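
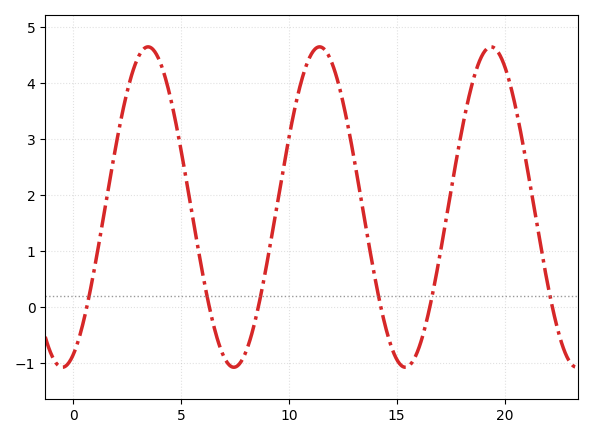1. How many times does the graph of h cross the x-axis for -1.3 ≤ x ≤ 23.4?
6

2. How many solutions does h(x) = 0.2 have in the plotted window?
6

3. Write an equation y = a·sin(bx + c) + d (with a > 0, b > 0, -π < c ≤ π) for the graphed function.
y = 2.86sin(0.79x - 1.2) + 1.79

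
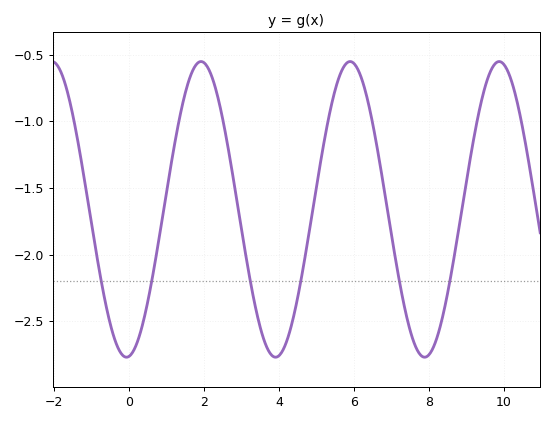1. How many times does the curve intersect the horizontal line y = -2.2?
6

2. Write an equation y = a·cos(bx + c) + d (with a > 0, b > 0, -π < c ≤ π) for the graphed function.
y = 1.11cos(1.6x - 3) - 1.66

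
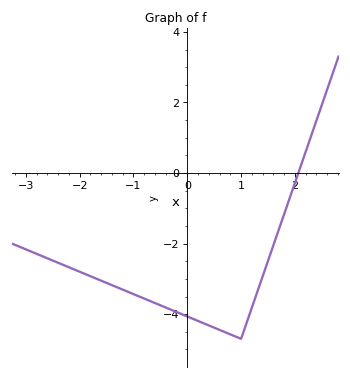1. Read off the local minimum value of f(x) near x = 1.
-4.7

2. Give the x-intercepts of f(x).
2.06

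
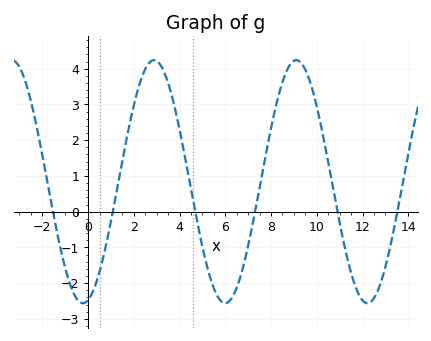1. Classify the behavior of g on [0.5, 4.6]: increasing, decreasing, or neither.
neither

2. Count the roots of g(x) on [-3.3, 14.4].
6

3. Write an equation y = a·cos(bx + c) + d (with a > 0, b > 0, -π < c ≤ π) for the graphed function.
y = 3.4cos(1.01x - 2.91) + 0.84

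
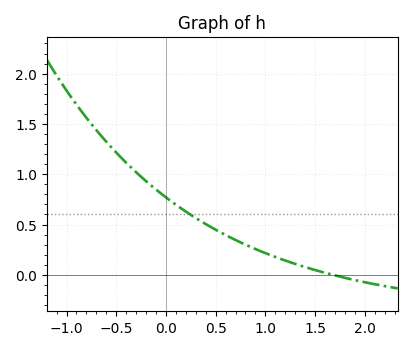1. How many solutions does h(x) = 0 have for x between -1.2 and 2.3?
1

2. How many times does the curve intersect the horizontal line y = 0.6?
1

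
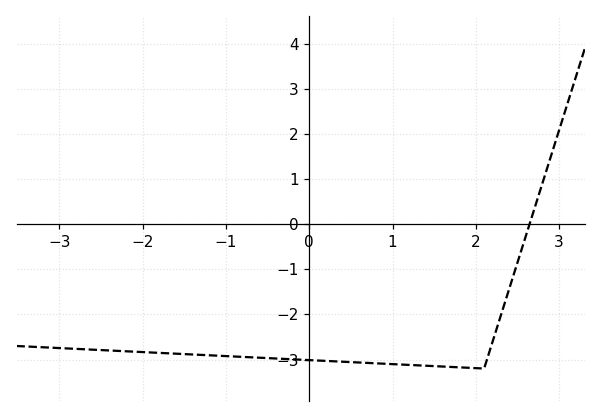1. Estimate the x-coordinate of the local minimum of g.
2.1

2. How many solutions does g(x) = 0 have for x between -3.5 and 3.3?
1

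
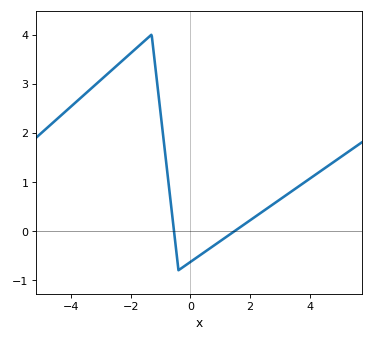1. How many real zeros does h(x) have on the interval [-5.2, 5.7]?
2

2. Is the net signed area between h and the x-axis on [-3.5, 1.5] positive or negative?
positive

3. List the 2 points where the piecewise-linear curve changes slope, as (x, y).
(-1.3, 4); (-0.4, -0.8)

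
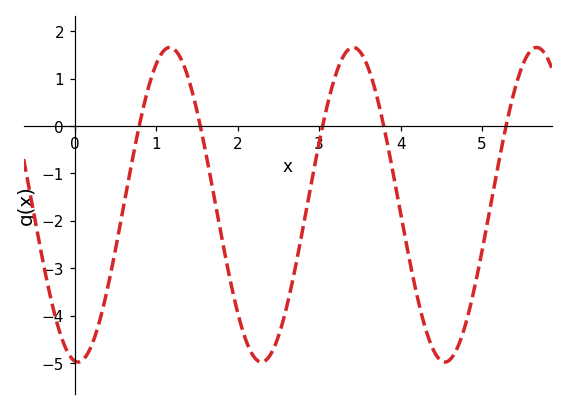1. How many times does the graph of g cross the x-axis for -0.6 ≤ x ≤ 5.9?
5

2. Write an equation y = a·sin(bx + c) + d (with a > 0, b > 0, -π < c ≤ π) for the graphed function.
y = 3.32sin(2.8x - 1.7) - 1.66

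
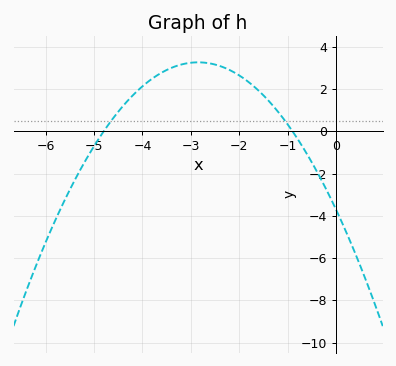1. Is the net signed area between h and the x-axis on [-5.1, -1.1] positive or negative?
positive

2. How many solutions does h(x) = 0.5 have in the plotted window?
2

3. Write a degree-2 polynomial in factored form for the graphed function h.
y = -0.86(x + 4.8)(x + 0.9)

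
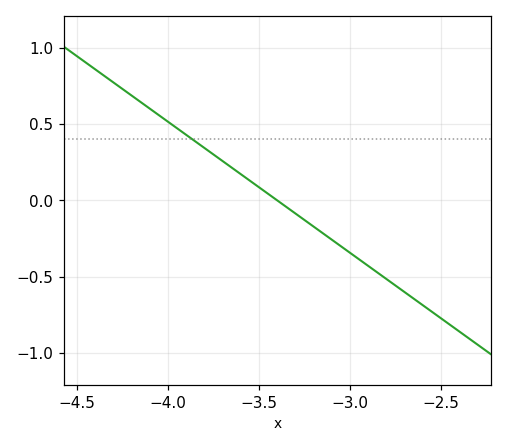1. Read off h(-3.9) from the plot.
0.43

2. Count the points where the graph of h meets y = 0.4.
1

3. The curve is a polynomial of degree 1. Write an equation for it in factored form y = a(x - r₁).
y = -0.86(x + 3.4)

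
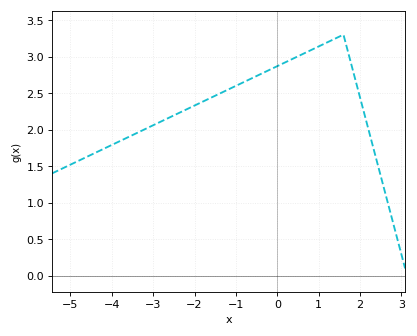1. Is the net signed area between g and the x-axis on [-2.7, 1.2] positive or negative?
positive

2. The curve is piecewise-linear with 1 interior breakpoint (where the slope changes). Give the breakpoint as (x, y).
(1.6, 3.3)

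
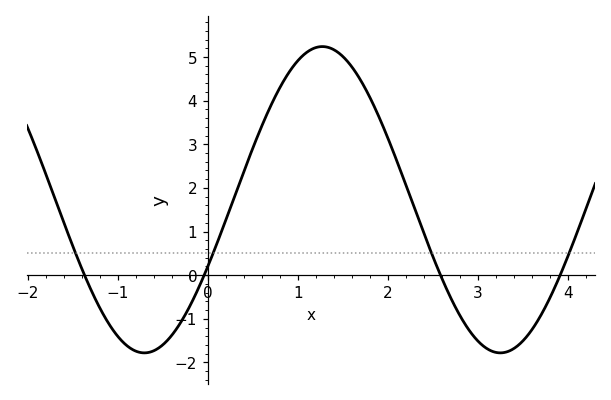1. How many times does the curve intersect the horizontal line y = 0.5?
4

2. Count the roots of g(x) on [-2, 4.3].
4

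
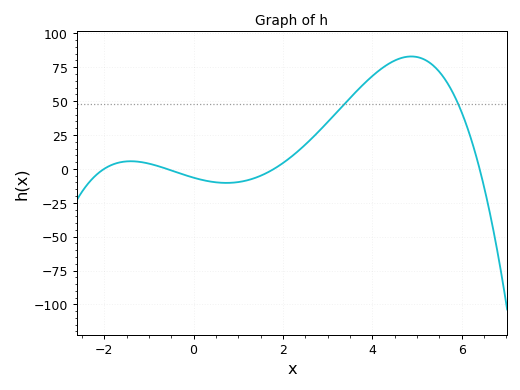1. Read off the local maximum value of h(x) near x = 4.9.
85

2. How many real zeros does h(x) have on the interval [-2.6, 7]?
4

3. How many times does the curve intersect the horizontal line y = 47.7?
2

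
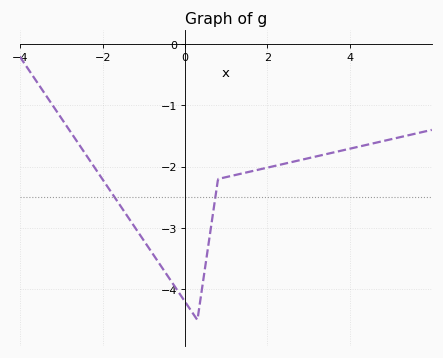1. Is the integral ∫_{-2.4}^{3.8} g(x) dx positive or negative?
negative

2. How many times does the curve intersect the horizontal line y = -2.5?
2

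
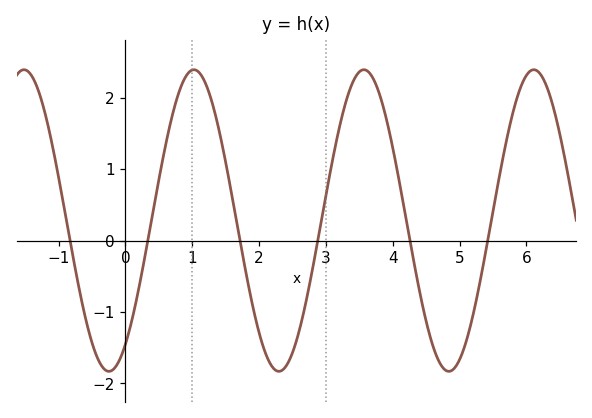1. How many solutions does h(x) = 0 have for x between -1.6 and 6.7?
6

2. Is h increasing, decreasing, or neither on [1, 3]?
neither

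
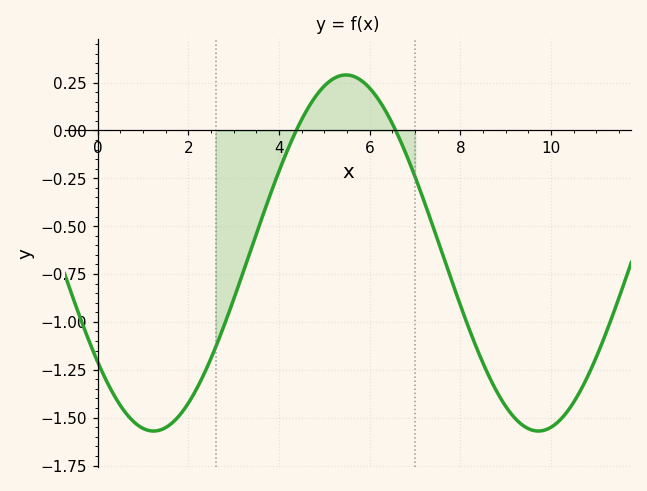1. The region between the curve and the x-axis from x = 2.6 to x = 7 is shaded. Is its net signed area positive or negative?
negative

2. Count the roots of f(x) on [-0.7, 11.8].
2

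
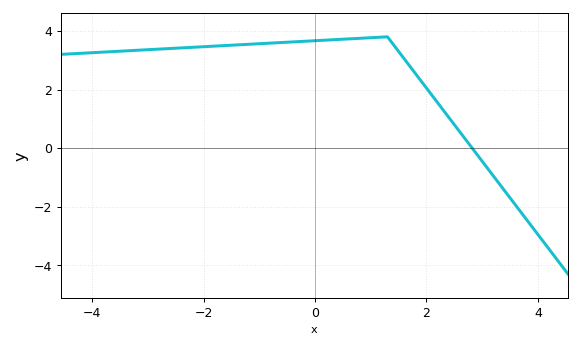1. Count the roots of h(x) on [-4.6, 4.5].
1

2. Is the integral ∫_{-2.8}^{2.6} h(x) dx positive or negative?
positive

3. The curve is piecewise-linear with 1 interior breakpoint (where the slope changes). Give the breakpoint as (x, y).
(1.3, 3.8)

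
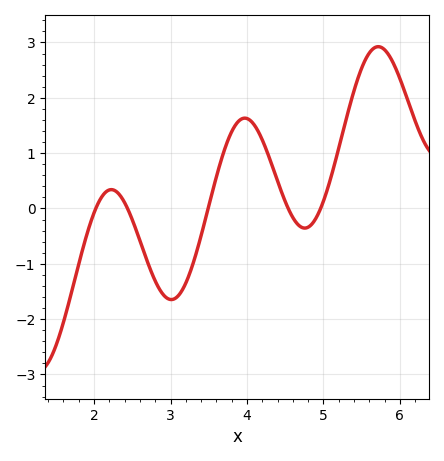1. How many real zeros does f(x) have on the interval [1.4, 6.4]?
5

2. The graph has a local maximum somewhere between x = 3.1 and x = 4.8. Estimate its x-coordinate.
3.97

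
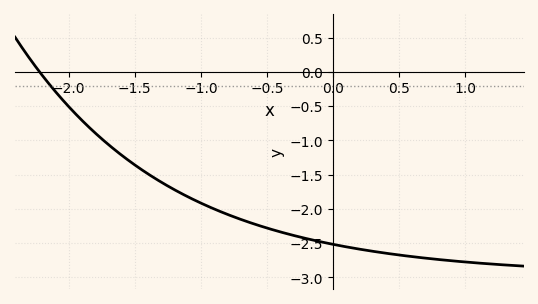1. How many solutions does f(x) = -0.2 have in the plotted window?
1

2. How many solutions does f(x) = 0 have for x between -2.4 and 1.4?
1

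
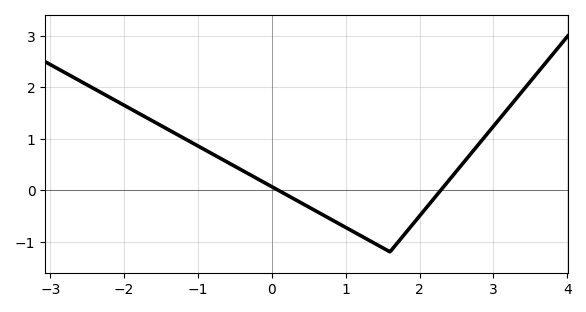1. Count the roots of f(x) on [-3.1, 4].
2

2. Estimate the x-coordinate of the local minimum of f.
1.6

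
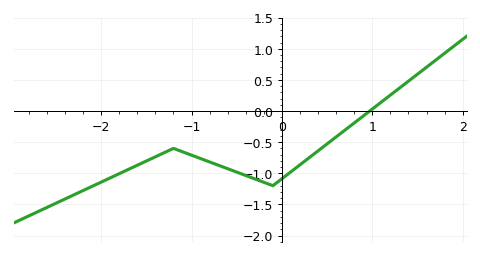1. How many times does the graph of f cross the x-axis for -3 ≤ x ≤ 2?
1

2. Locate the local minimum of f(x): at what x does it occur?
-0.1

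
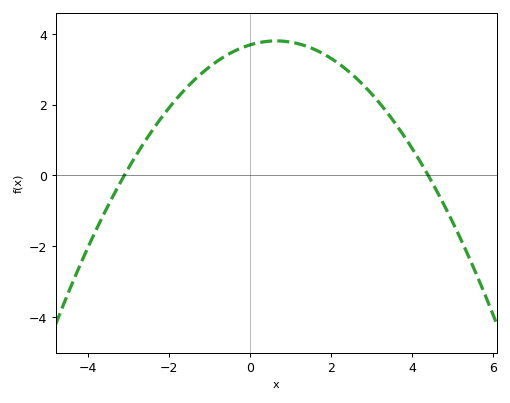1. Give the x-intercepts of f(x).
-3.1, 4.4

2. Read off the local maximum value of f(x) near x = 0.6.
3.8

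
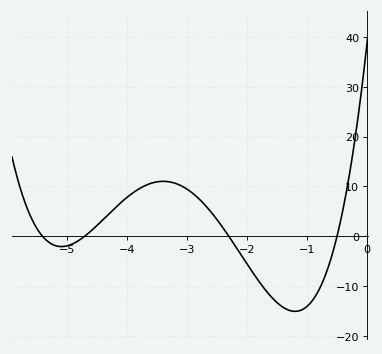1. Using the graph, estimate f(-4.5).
2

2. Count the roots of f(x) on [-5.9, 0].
4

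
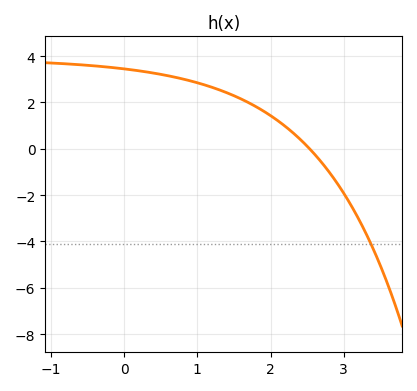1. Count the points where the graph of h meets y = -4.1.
1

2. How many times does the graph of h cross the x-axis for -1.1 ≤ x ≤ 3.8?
1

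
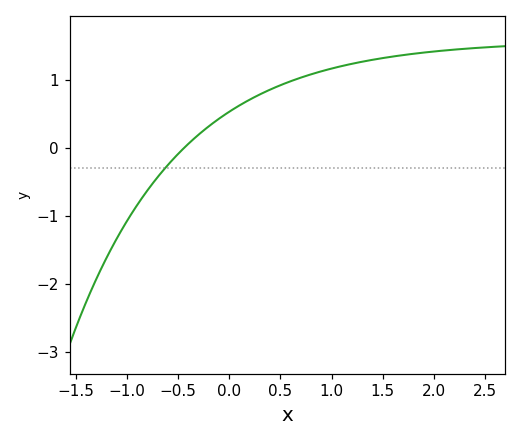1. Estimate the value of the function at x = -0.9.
-0.8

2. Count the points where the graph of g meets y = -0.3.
1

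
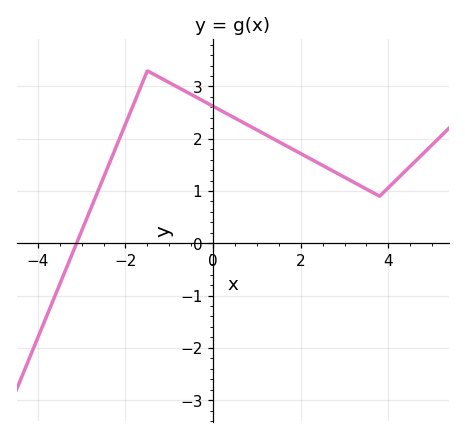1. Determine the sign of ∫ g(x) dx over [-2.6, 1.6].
positive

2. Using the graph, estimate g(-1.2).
3.16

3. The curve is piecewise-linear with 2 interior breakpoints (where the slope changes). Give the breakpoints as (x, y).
(-1.5, 3.3); (3.8, 0.9)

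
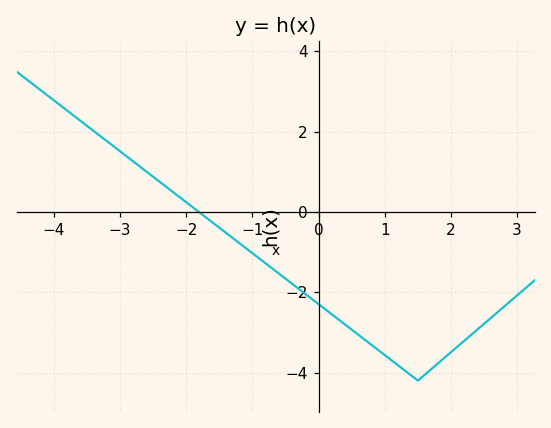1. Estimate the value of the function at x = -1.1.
-0.8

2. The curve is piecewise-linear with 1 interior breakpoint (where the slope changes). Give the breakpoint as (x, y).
(1.5, -4.2)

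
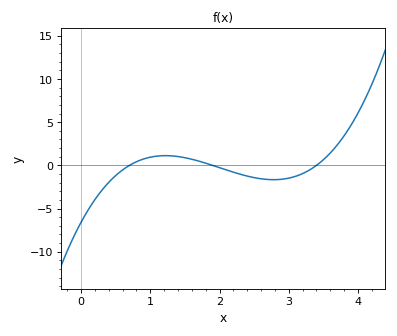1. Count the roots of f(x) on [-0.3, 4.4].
3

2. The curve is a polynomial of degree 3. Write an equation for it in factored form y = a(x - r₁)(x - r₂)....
y = 1.46(x - 0.7)(x - 1.9)(x - 3.4)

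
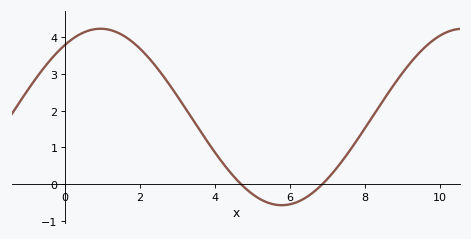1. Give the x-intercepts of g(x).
4.6, 6.8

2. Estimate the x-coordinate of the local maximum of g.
1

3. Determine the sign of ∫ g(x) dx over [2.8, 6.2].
positive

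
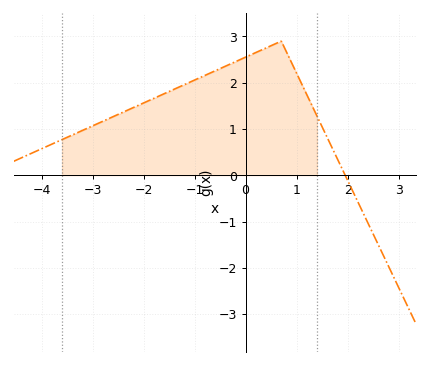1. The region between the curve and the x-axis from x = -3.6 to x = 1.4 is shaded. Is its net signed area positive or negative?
positive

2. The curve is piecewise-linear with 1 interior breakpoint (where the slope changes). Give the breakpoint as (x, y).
(0.7, 2.9)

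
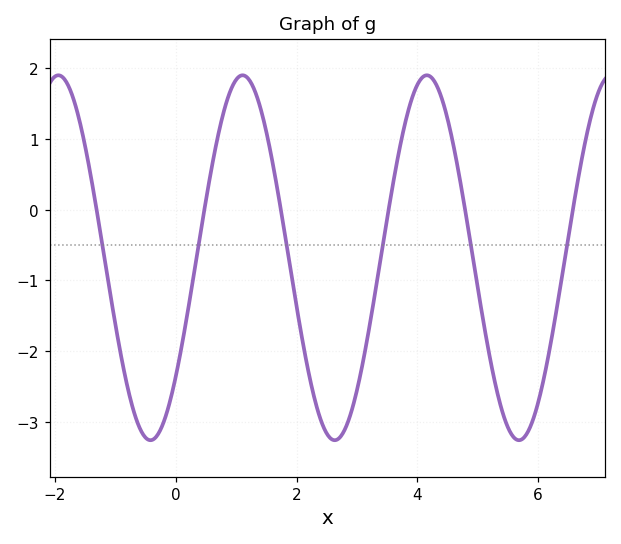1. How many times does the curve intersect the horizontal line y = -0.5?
6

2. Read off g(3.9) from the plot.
1.55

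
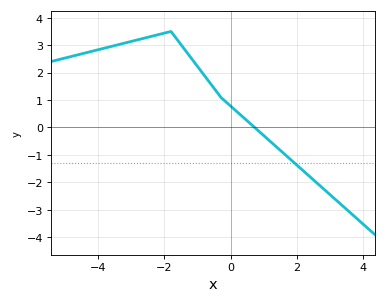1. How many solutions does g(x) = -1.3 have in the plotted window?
1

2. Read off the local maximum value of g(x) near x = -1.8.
3.5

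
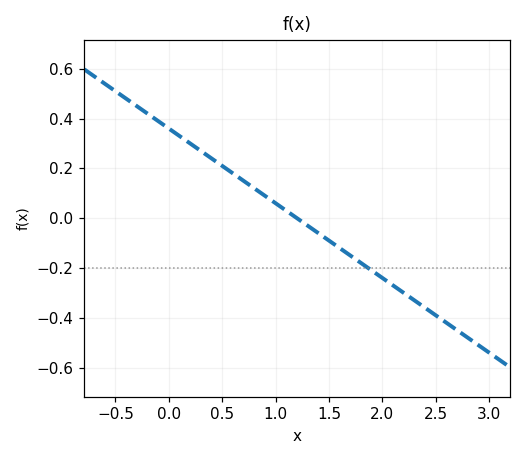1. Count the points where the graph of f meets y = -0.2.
1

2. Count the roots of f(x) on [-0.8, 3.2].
1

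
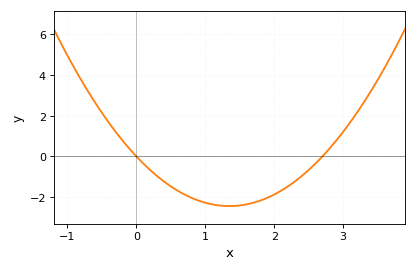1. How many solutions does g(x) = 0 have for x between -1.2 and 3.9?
2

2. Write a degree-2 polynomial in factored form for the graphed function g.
y = 1.34(x - 0)(x - 2.7)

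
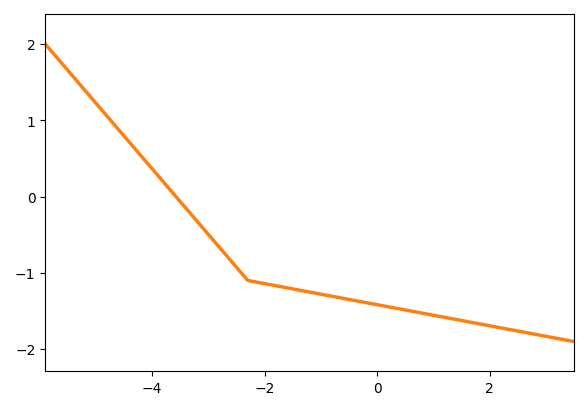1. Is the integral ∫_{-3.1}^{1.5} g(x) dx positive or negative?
negative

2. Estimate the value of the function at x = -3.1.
-0.4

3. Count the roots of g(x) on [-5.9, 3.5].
1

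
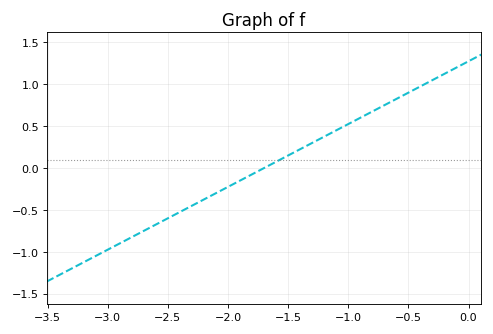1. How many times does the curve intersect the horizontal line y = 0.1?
1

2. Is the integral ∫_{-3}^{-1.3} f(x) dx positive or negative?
negative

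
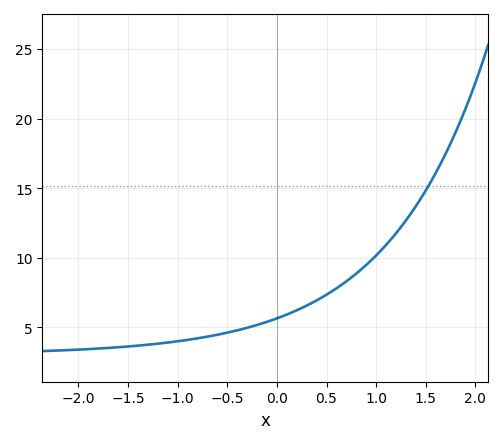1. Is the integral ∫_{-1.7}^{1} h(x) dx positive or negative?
positive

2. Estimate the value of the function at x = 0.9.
9.49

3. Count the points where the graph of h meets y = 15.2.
1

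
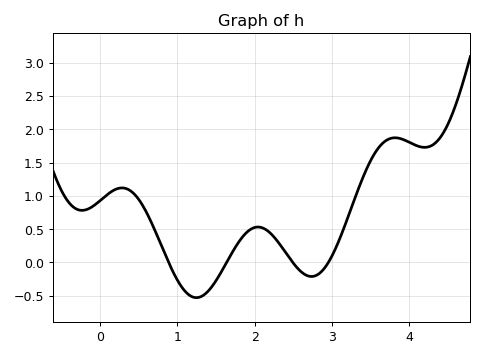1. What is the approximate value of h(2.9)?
-0.088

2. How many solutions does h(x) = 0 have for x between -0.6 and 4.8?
4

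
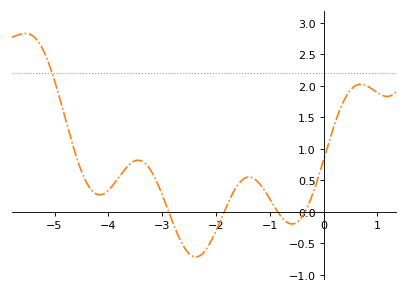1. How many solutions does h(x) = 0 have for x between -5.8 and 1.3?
4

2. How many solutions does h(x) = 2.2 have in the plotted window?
1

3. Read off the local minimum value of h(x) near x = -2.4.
-0.7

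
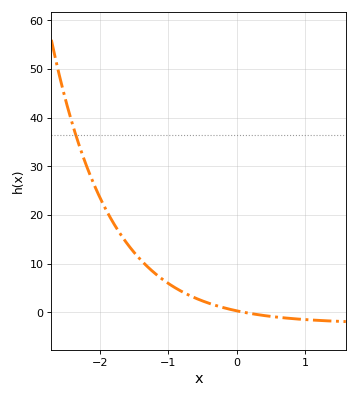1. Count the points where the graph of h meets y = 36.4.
1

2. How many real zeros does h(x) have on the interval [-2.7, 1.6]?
1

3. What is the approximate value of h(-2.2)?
30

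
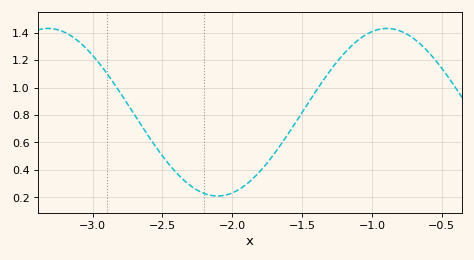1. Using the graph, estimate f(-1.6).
0.66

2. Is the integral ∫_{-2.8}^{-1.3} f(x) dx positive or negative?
positive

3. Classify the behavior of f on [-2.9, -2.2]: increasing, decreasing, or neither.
decreasing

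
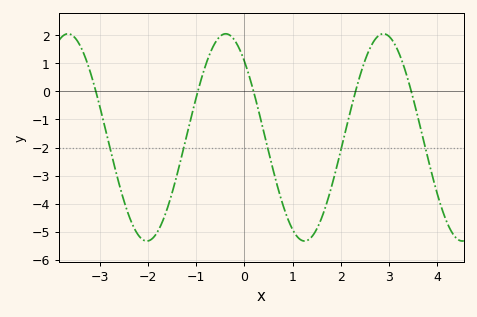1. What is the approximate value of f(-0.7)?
1.4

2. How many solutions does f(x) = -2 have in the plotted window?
5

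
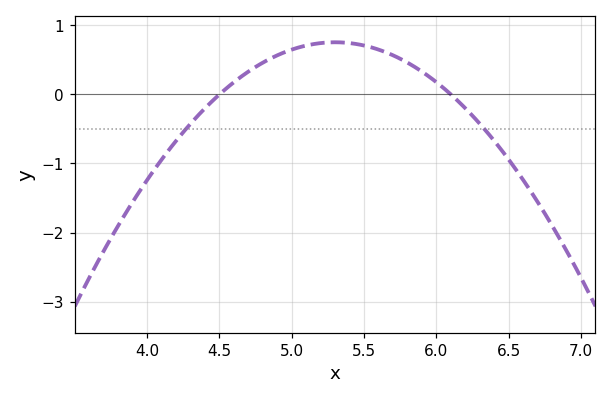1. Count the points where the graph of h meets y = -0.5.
2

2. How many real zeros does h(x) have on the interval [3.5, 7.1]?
2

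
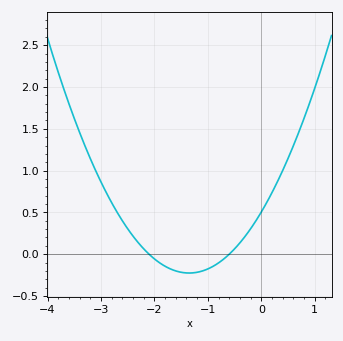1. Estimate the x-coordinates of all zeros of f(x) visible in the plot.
-2.1, -0.6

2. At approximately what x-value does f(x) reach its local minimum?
-1.3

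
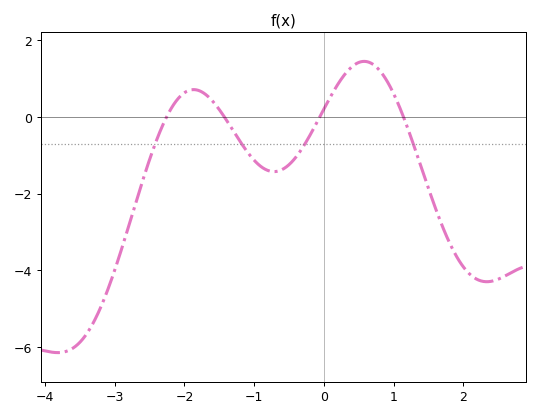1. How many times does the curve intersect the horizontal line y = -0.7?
4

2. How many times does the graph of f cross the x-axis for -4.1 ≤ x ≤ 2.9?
4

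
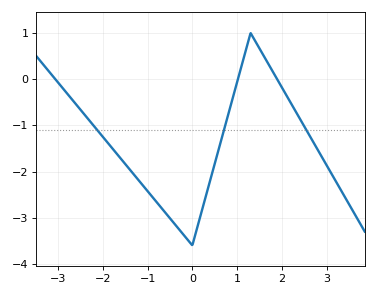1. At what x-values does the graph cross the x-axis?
-3.1, 1, 1.9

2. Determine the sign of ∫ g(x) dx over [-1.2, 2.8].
negative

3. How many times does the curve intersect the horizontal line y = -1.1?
3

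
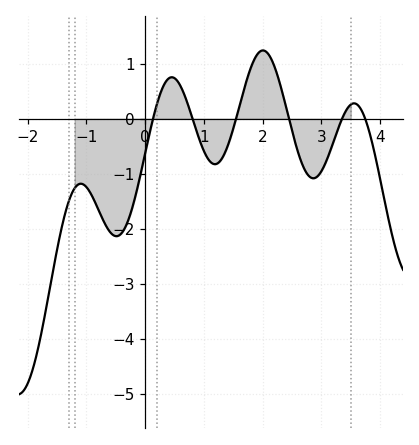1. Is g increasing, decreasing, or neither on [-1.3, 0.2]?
neither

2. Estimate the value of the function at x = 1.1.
-0.8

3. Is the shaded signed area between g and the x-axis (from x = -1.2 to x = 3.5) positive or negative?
negative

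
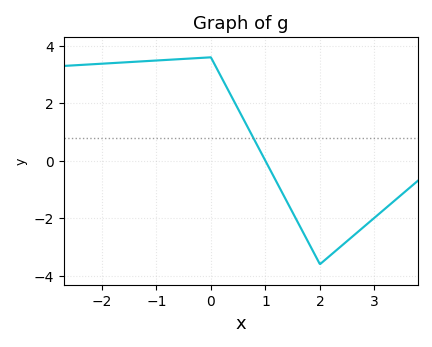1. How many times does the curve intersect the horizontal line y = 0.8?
1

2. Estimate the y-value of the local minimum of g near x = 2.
-3.6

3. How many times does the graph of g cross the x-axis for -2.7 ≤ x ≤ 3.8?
1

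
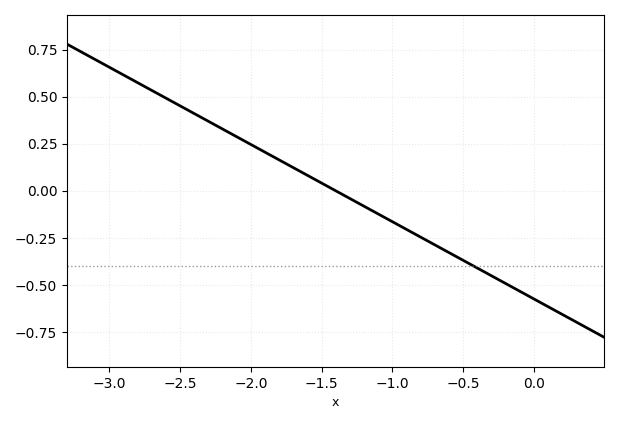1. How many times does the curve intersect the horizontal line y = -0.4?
1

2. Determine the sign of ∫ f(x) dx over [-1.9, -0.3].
negative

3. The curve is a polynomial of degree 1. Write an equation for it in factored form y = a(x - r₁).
y = -0.41(x + 1.4)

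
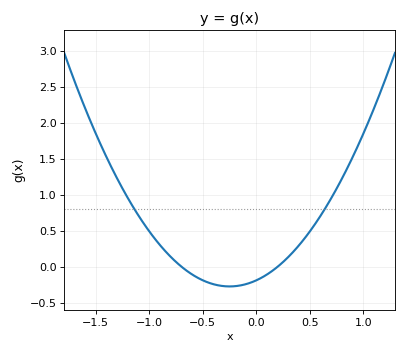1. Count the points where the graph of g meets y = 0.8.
2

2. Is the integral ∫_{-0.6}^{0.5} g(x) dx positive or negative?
negative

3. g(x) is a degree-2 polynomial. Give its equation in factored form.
y = 1.36(x + 0.7)(x - 0.2)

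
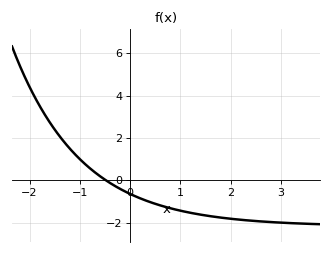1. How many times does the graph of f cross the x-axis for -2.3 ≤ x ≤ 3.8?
1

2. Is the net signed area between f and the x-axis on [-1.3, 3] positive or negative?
negative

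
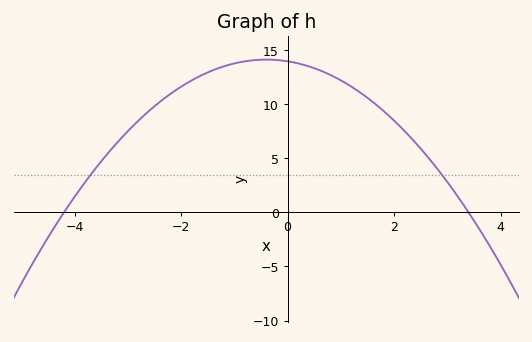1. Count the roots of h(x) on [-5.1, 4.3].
2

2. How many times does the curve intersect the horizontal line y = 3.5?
2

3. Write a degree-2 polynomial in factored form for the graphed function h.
y = -0.98(x + 4.2)(x - 3.4)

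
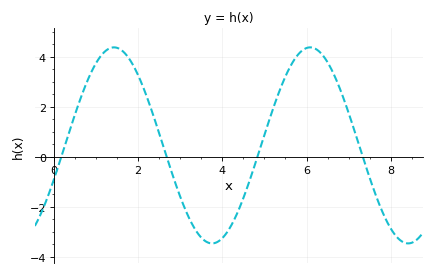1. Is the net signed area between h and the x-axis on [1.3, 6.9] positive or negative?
positive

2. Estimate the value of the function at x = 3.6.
-3.4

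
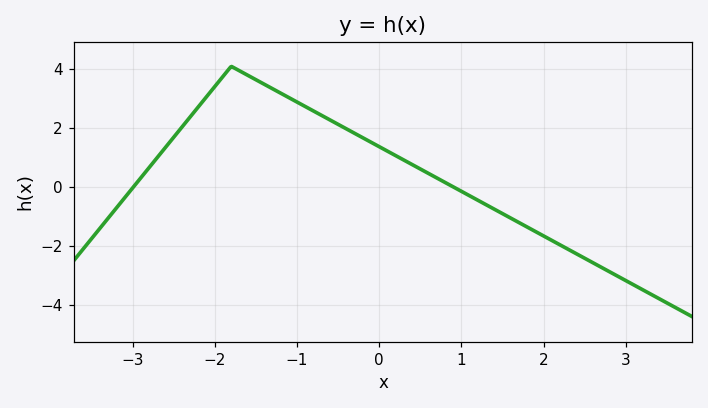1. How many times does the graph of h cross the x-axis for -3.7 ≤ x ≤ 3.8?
2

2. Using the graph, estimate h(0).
1.4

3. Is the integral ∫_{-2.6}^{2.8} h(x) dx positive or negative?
positive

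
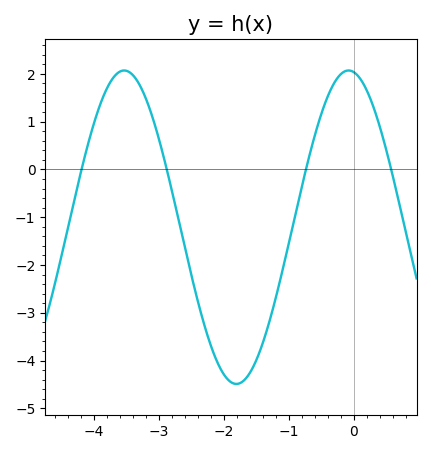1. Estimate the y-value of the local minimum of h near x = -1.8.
-4.5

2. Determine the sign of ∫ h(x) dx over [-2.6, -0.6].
negative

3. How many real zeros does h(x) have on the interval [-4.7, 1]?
4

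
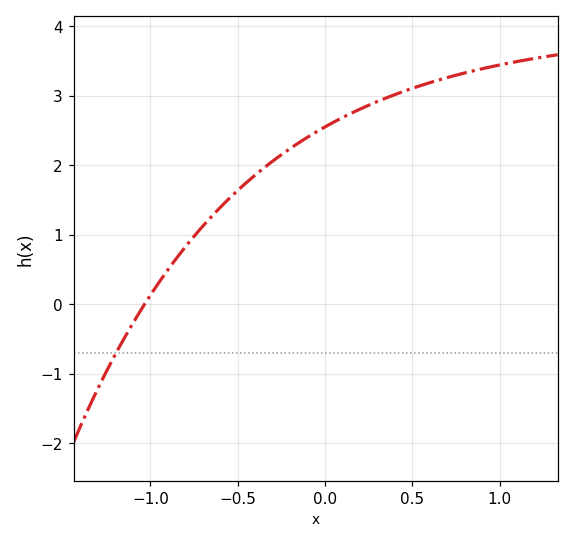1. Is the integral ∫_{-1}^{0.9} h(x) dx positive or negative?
positive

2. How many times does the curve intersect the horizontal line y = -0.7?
1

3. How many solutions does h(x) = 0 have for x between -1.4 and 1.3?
1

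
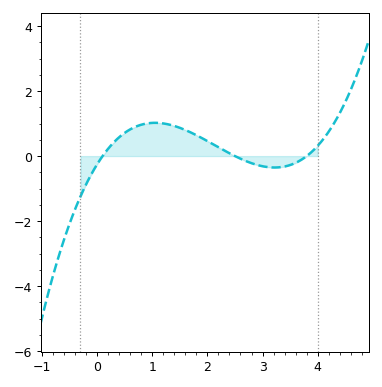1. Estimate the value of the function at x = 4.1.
0.518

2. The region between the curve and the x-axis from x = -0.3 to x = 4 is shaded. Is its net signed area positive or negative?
positive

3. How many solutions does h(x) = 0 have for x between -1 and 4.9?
3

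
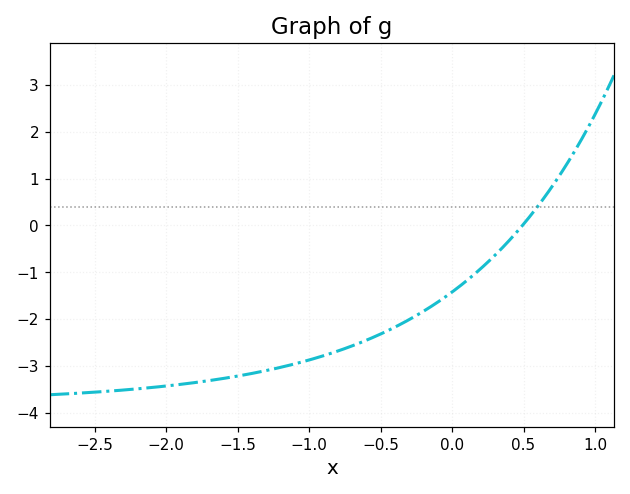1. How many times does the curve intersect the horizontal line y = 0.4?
1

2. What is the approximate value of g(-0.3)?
-2.01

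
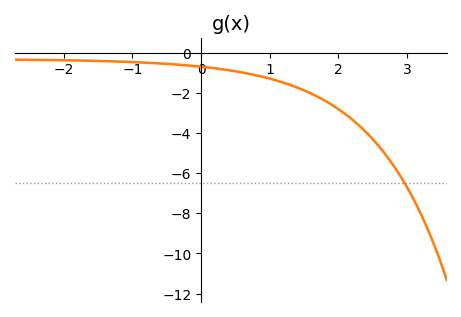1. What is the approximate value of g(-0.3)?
-0.6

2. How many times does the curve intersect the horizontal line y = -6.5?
1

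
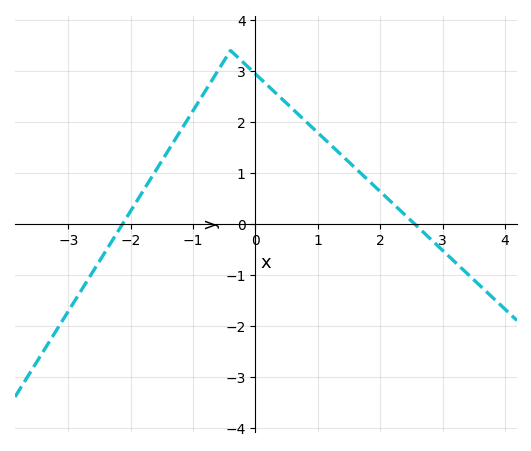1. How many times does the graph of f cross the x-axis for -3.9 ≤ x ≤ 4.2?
2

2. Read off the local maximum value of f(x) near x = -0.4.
3.4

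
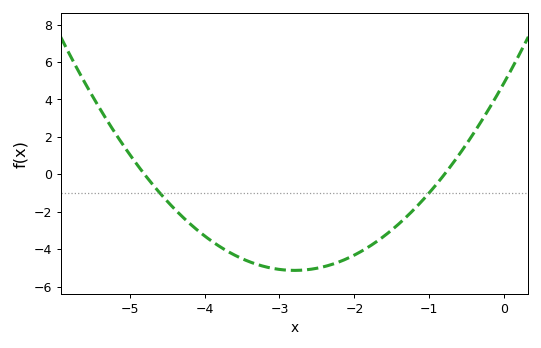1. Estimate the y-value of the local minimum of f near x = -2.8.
-5.12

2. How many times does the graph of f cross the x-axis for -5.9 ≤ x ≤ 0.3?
2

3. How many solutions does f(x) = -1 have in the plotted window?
2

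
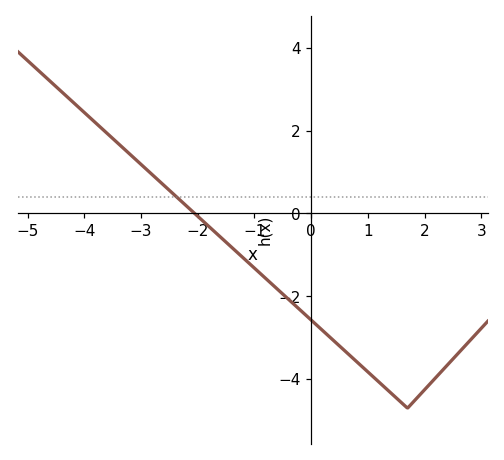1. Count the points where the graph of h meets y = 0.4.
1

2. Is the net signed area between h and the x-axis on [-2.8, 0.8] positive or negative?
negative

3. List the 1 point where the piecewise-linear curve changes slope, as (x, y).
(1.7, -4.7)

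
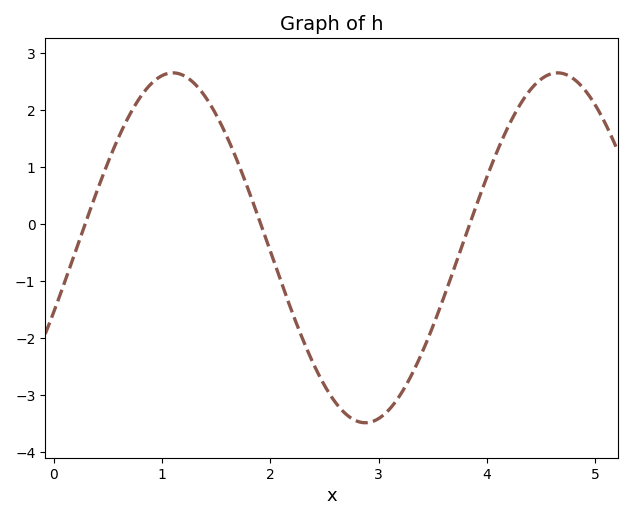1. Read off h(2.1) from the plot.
-1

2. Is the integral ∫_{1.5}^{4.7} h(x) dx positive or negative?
negative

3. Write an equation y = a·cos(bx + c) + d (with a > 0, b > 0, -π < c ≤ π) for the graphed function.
y = 3.07cos(1.8x - 1.9) - 0.42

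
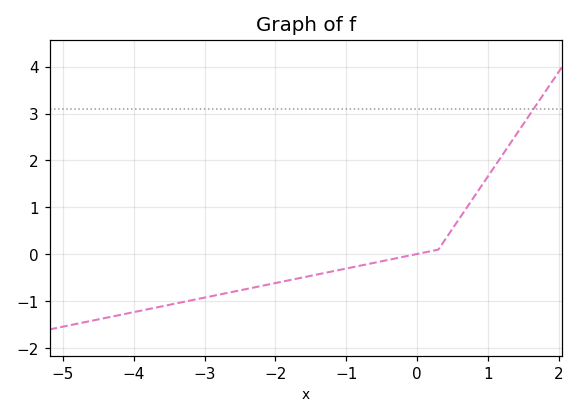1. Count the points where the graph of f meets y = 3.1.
1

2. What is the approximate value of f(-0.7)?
-0.21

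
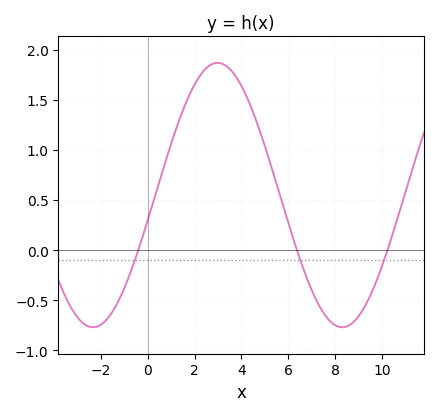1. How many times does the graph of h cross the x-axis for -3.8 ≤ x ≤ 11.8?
3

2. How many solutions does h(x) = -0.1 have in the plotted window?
3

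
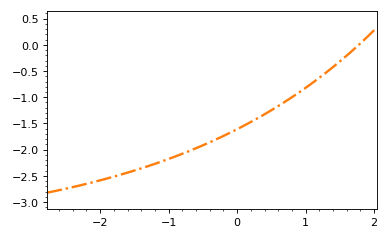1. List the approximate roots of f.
1.78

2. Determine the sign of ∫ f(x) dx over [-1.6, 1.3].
negative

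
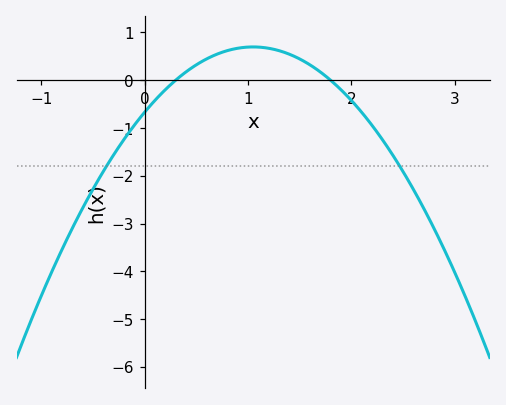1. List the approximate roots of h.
0.3, 1.8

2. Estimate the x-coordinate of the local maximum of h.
1.05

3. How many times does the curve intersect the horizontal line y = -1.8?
2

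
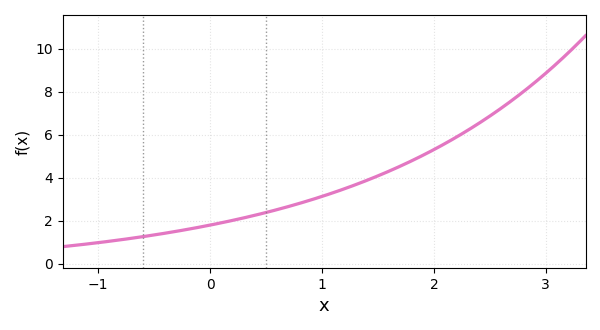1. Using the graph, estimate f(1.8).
4.8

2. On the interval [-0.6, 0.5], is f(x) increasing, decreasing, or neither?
increasing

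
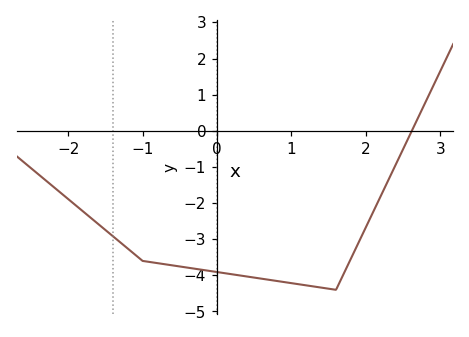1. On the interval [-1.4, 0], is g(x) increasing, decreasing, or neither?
decreasing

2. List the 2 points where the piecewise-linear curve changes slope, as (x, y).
(-1, -3.6); (1.6, -4.4)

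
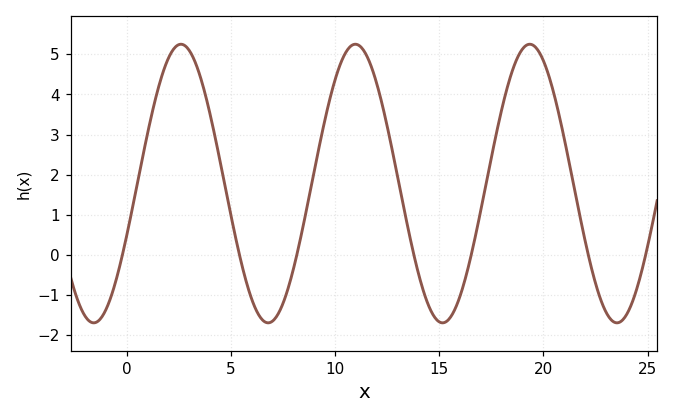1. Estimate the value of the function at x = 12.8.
2.5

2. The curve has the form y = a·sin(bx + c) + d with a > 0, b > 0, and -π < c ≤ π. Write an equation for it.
y = 3.47sin(0.75x - 0.37) + 1.78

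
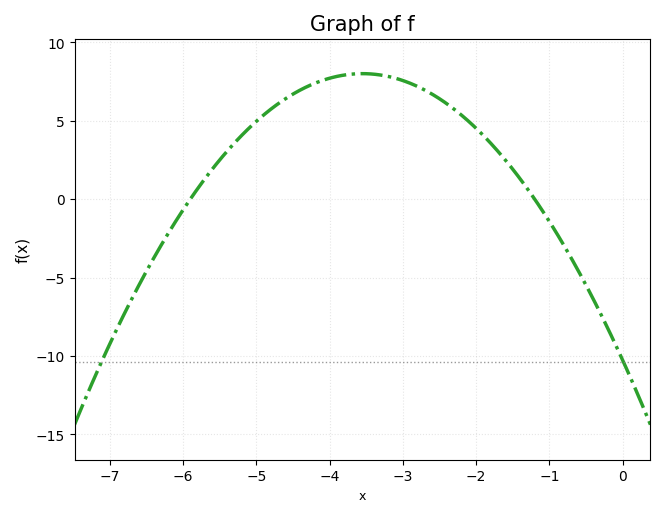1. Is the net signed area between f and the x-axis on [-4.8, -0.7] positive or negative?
positive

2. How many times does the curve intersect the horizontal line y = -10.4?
2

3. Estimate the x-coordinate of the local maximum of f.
-3.55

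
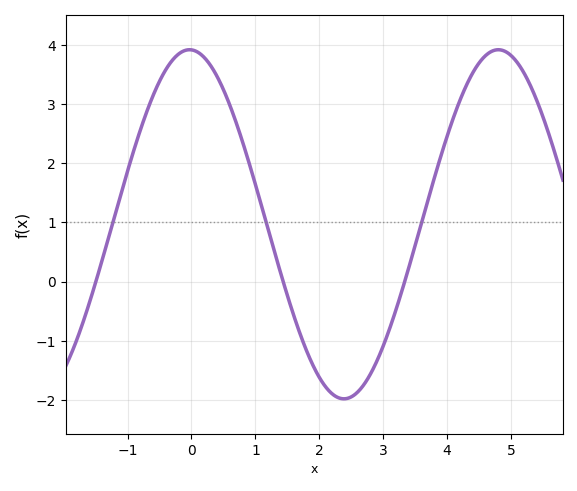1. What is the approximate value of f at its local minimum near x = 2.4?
-2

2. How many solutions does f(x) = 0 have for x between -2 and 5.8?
3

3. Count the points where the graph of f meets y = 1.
3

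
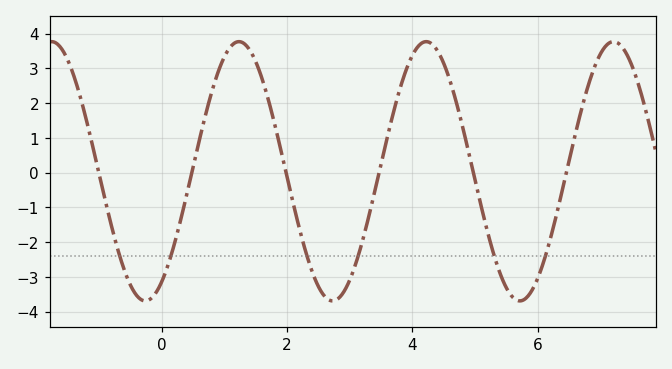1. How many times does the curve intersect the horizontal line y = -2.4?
6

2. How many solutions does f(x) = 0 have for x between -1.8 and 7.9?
6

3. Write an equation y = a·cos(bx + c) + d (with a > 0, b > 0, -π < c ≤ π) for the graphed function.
y = 3.73cos(2.1x - 2.58) + 0.04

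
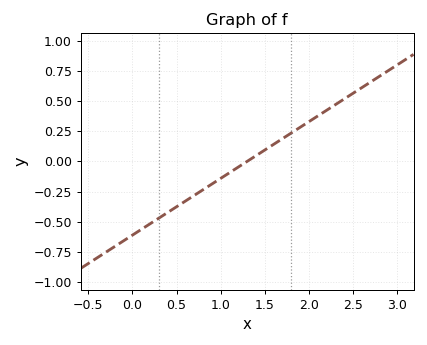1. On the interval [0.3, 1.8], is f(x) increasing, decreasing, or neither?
increasing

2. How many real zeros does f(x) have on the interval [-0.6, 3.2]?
1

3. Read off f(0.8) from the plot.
-0.235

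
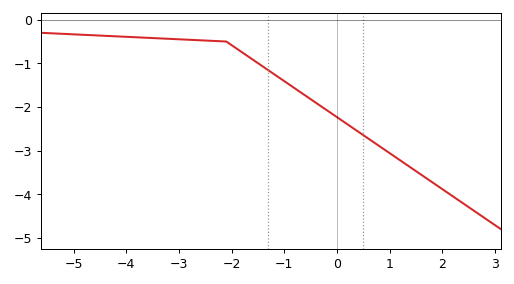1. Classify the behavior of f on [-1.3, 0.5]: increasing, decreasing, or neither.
decreasing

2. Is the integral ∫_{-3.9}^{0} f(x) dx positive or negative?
negative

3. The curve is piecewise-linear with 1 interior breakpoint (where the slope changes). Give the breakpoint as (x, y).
(-2.1, -0.5)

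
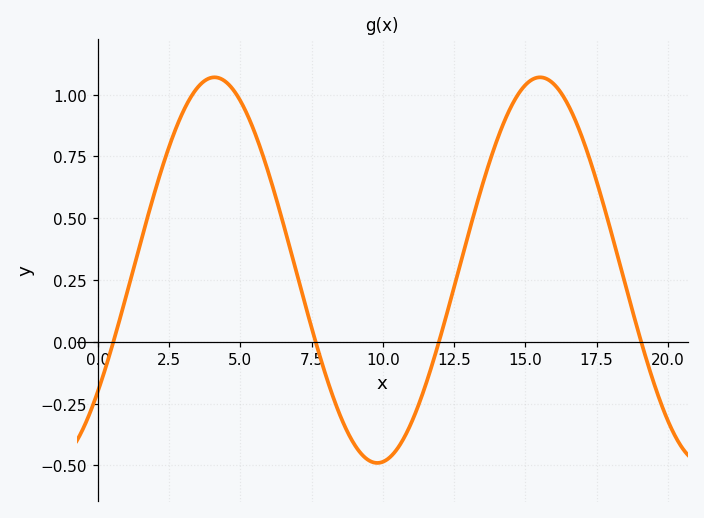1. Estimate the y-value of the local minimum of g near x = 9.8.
-0.48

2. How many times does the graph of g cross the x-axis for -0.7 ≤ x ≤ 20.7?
4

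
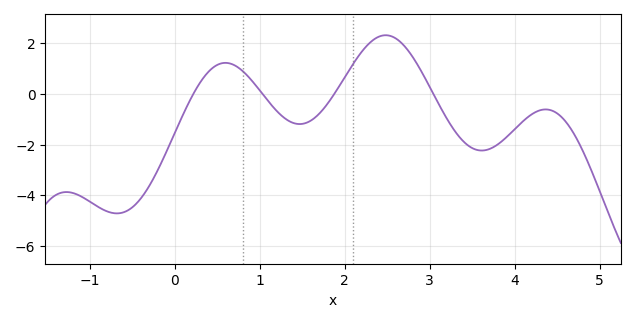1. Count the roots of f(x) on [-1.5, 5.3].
4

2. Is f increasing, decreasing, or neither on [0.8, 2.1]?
neither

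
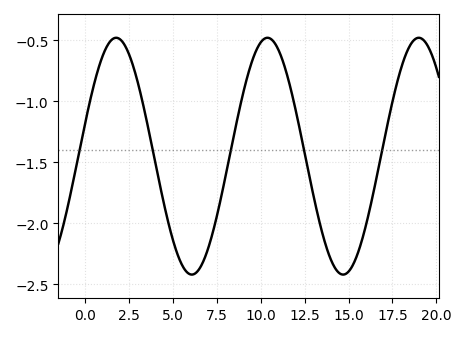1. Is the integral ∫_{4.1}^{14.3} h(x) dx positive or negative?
negative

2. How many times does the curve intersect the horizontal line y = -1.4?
5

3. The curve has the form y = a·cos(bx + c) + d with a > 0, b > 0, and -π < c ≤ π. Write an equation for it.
y = 0.97cos(0.73x - 1.3) - 1.45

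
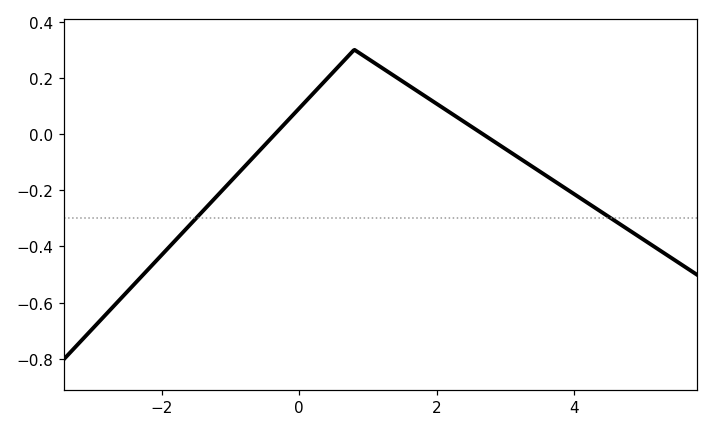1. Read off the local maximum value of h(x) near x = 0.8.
0.3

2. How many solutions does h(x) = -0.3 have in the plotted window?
2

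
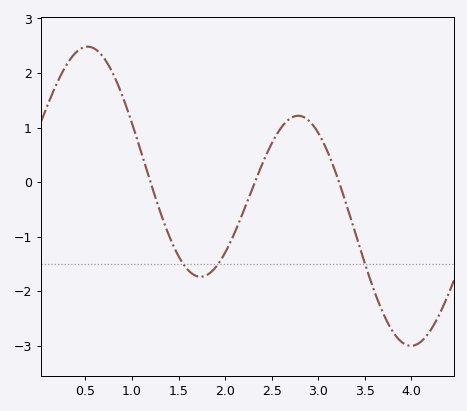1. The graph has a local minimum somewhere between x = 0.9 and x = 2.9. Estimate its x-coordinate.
1.7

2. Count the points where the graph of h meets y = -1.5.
3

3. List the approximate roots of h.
1.2, 2.3, 3.2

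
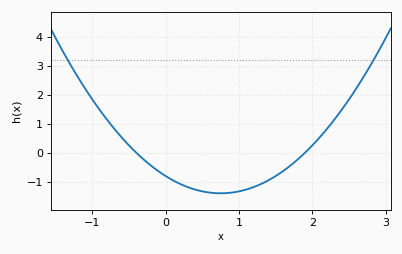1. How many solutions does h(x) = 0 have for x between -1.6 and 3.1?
2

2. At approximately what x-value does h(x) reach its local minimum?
0.7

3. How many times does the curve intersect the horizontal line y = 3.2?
2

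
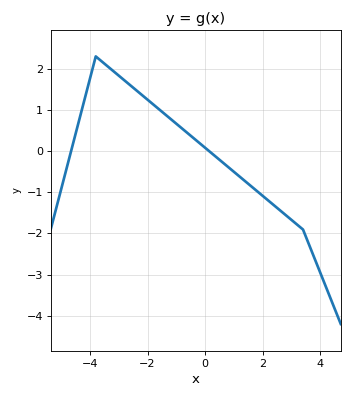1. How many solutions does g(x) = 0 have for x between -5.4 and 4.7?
2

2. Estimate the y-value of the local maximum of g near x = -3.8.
2.3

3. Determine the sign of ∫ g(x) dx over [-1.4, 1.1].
positive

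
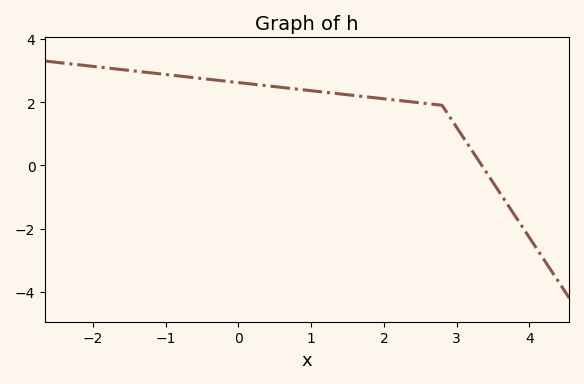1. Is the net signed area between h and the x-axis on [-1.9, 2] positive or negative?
positive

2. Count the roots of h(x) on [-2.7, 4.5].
1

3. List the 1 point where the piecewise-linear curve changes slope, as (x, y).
(2.8, 1.9)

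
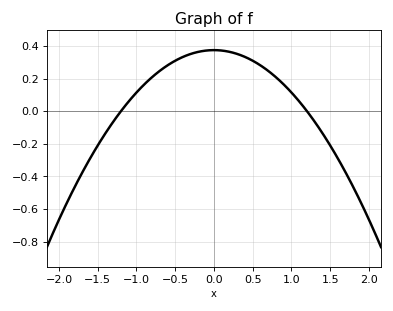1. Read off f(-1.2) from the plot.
0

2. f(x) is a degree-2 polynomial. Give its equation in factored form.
y = -0.26(x + 1.2)(x - 1.2)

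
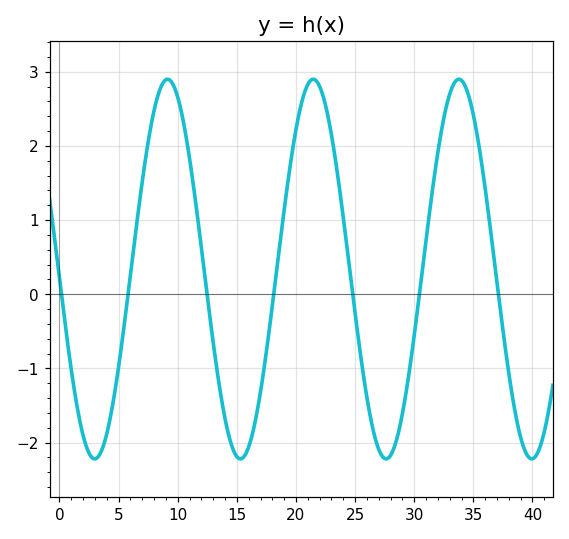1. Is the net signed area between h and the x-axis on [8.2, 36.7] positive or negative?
positive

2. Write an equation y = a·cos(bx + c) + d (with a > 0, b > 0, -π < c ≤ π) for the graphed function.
y = 2.56cos(0.51x + 1.62) + 0.34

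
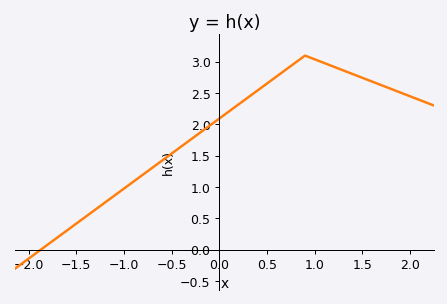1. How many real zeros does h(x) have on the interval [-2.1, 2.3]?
1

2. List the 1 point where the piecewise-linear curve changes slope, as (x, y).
(0.9, 3.1)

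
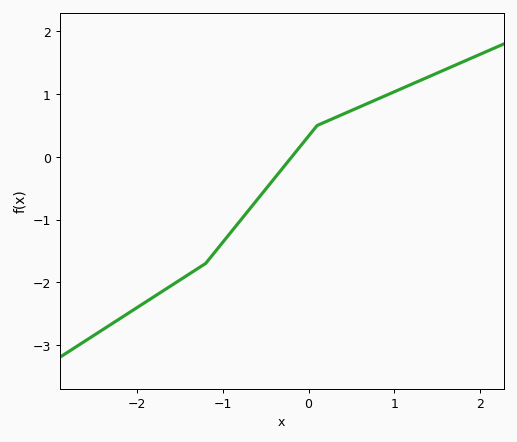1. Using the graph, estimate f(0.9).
0.978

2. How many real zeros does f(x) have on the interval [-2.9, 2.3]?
1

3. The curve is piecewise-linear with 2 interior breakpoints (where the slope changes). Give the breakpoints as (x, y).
(-1.2, -1.7); (0.1, 0.5)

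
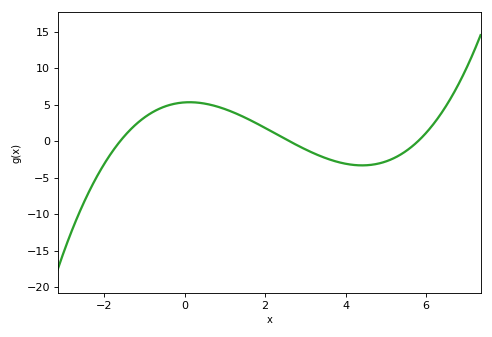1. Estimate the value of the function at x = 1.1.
4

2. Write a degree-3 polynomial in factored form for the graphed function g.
y = 0.22(x + 1.6)(x - 2.6)(x - 5.8)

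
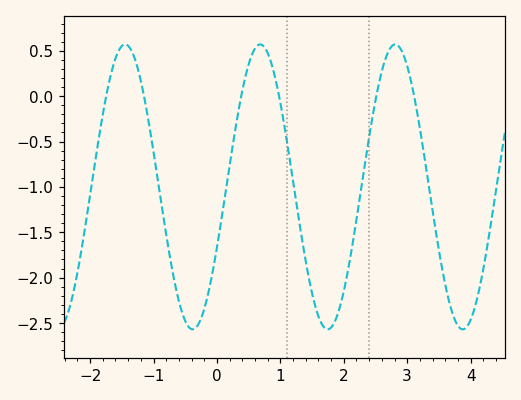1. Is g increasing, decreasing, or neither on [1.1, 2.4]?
neither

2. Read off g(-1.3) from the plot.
0.4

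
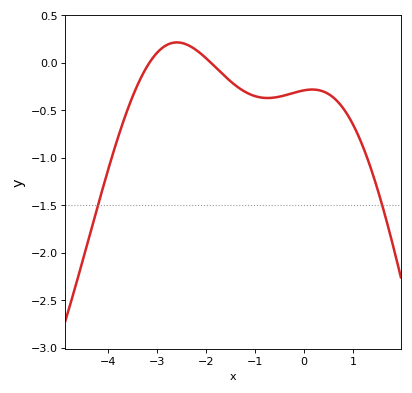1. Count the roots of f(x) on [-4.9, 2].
2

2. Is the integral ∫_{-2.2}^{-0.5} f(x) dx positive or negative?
negative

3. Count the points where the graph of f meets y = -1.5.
2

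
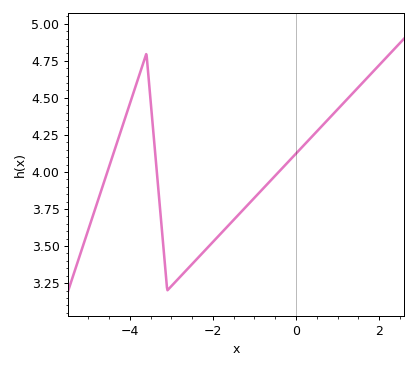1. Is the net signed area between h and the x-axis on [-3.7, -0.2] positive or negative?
positive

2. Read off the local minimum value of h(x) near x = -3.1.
3.2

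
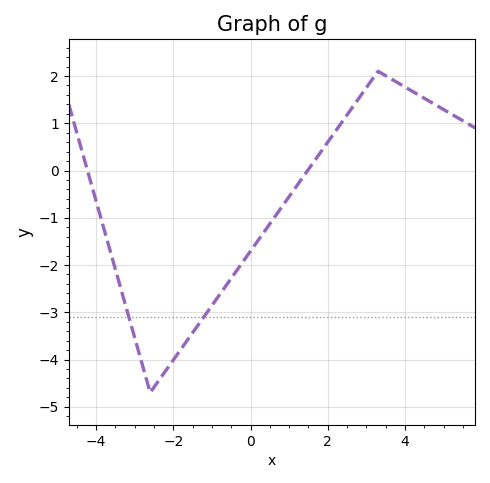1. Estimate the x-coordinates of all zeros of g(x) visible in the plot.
-4.2, 1.4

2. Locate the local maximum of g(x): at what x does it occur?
3.4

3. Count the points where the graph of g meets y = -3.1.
2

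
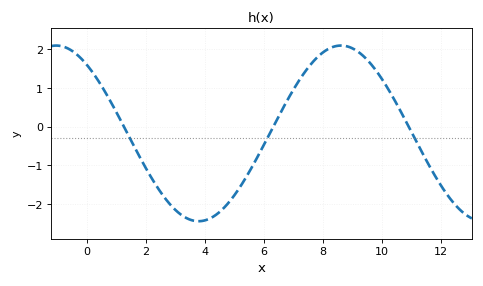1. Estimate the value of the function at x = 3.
-2.15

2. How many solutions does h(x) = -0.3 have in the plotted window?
3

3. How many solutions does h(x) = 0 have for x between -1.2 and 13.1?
3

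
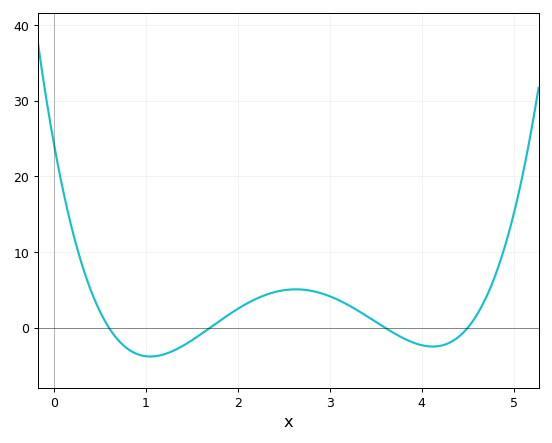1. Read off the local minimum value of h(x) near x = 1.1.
-3.81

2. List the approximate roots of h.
0.6, 1.7, 3.6, 4.5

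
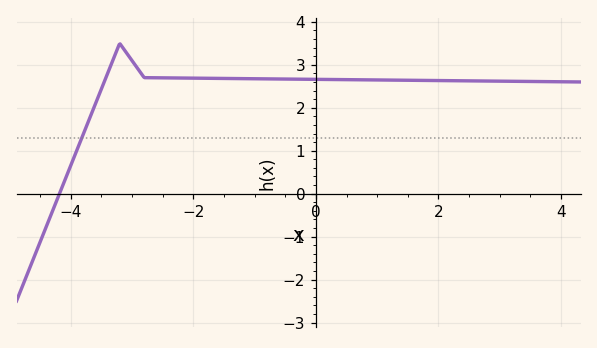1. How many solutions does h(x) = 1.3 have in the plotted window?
1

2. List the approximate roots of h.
-4.18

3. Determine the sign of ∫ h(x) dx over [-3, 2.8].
positive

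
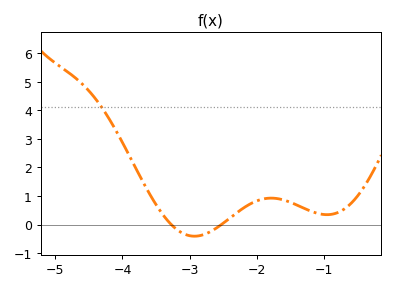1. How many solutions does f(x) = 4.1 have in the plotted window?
1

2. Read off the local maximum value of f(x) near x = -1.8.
0.925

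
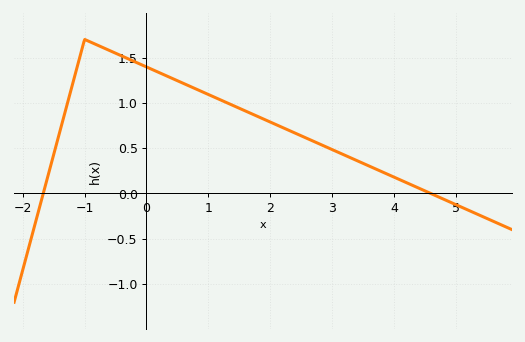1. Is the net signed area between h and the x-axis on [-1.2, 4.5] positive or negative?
positive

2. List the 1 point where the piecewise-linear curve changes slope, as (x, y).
(-1, 1.7)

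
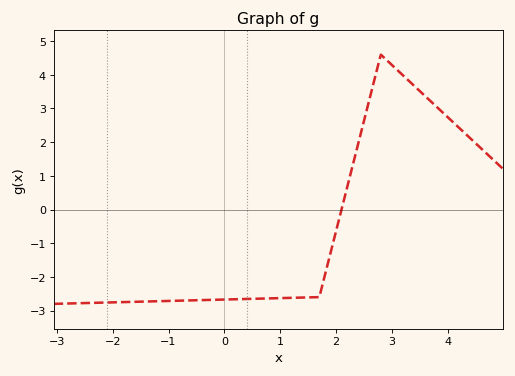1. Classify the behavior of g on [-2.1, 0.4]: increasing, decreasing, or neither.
increasing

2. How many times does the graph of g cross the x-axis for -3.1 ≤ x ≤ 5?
1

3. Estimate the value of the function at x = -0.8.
-2.71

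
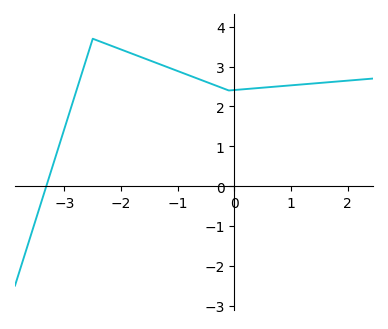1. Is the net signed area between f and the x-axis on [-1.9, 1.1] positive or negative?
positive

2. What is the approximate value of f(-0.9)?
2.8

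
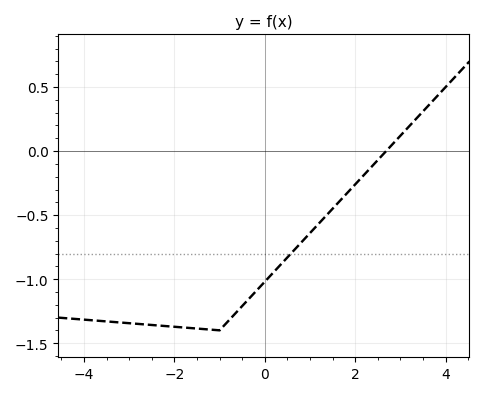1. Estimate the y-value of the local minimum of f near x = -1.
-1.4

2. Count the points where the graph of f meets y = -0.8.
1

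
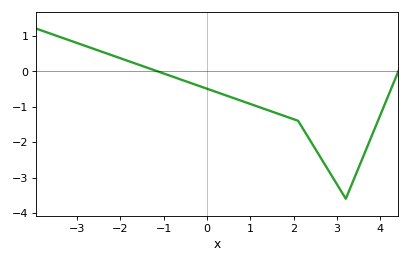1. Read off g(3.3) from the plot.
-3.3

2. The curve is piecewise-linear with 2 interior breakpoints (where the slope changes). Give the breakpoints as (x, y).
(2.1, -1.4); (3.2, -3.6)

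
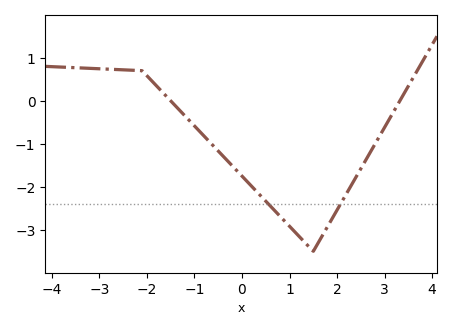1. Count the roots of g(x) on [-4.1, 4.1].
2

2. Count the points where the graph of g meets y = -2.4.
2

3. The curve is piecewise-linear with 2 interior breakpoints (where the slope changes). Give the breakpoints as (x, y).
(-2.1, 0.7); (1.5, -3.5)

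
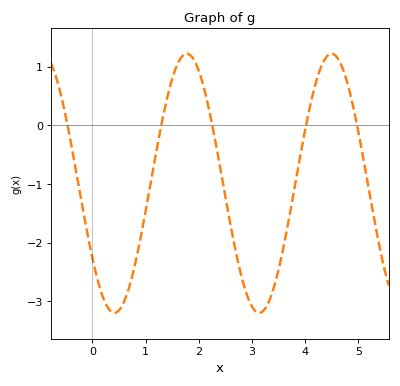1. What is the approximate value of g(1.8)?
1.2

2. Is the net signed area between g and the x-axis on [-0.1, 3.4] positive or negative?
negative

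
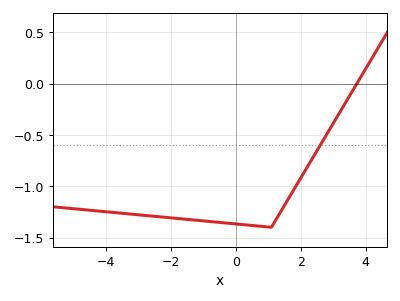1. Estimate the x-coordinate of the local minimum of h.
1.1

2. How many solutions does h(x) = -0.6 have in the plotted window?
1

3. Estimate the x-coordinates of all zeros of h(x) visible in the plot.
3.73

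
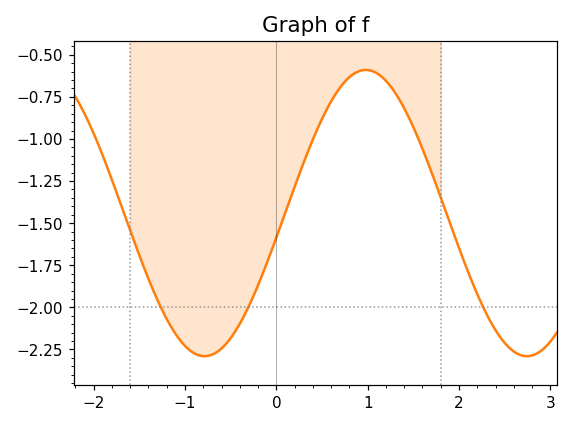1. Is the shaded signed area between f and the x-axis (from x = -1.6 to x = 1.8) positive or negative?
negative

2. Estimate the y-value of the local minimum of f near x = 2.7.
-2.29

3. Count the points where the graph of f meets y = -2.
3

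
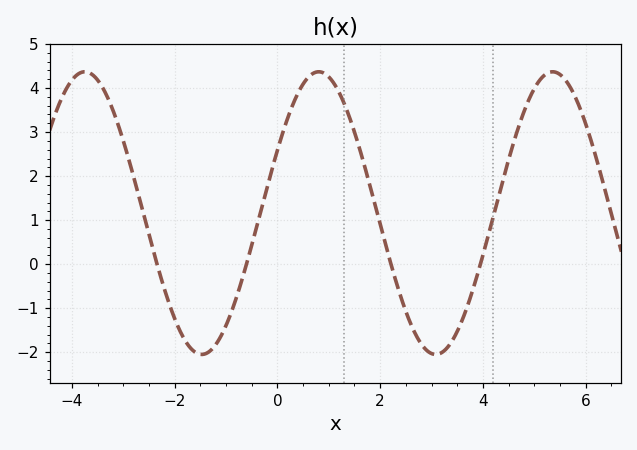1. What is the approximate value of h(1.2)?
3.9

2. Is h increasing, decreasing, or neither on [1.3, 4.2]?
neither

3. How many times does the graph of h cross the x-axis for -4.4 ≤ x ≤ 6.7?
4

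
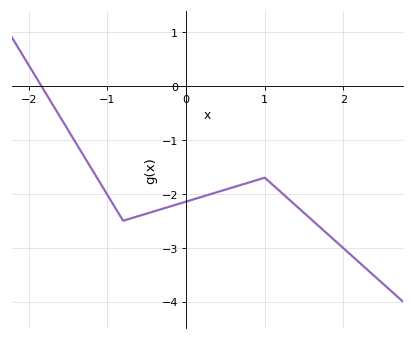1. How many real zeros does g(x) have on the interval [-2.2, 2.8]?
1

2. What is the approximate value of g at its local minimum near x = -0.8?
-2.5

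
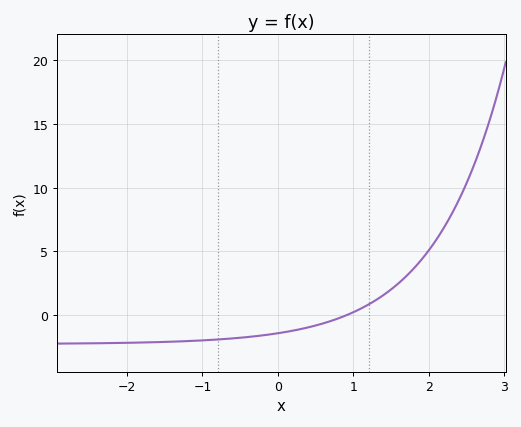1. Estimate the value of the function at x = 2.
5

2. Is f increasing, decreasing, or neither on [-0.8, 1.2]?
increasing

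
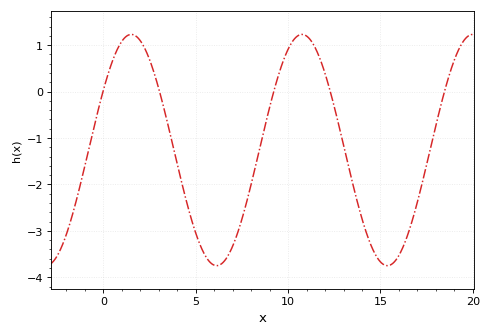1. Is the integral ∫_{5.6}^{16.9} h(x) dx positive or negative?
negative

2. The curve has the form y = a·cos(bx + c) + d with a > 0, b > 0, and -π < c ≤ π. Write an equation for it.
y = 2.49cos(0.68x - 1.03) - 1.26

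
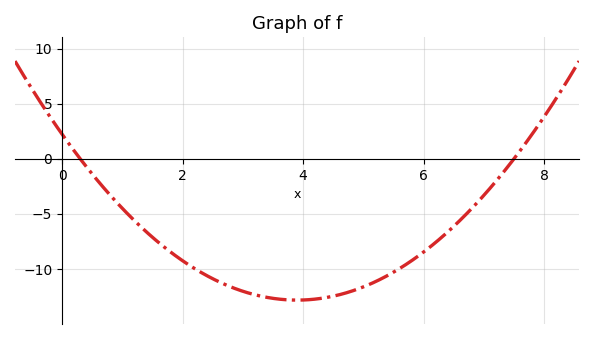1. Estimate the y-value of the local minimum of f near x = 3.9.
-12.8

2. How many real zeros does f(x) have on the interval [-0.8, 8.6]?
2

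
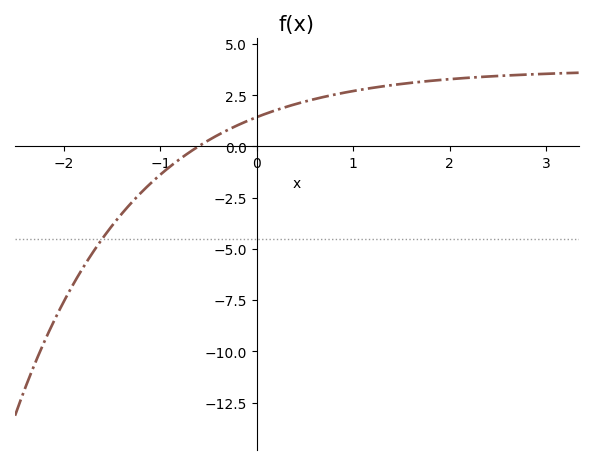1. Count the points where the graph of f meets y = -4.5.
1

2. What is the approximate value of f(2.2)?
3.35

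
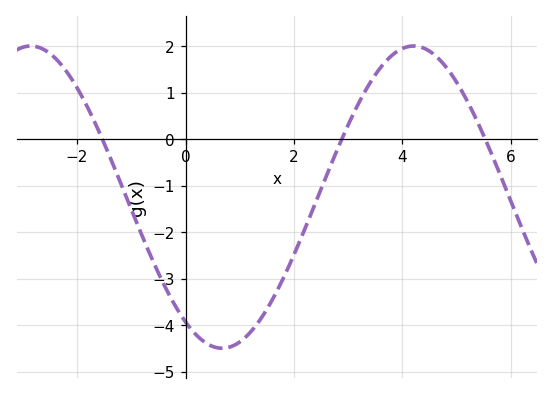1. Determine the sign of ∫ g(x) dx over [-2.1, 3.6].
negative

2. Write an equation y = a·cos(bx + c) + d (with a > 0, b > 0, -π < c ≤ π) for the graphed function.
y = 3.25cos(0.89x + 2.5) - 1.25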